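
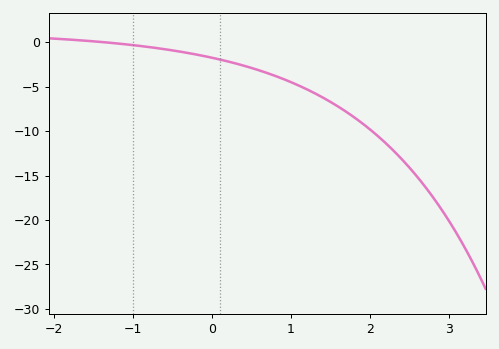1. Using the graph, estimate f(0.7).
-3.47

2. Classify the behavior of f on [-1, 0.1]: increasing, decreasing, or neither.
decreasing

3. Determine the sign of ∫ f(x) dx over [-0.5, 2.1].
negative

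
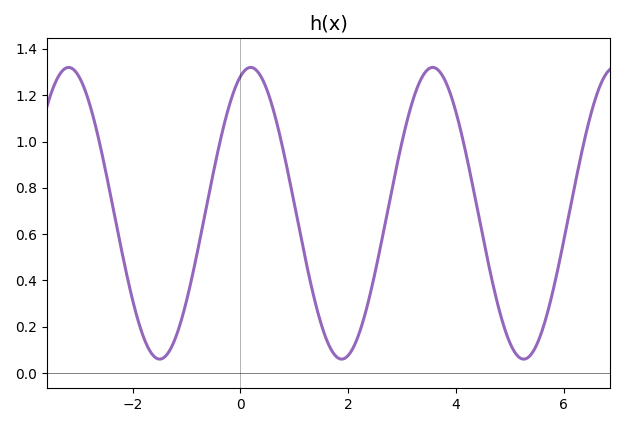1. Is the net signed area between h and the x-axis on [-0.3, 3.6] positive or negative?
positive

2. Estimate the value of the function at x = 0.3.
1.3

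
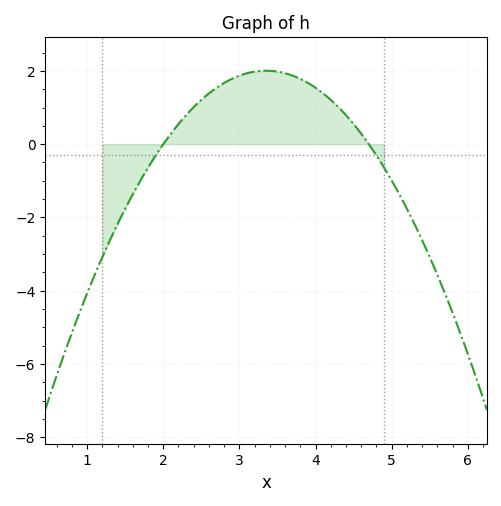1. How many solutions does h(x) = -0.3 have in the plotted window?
2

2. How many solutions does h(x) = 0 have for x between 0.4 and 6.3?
2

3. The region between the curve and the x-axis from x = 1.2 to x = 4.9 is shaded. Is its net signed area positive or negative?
positive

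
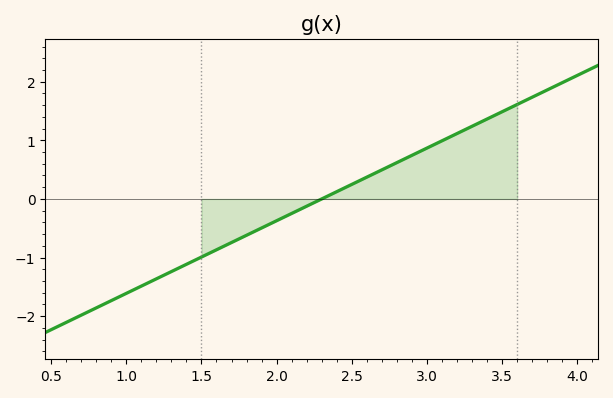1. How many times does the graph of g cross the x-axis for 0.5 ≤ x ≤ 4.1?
1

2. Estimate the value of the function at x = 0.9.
-1.7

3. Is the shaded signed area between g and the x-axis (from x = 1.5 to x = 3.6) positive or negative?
positive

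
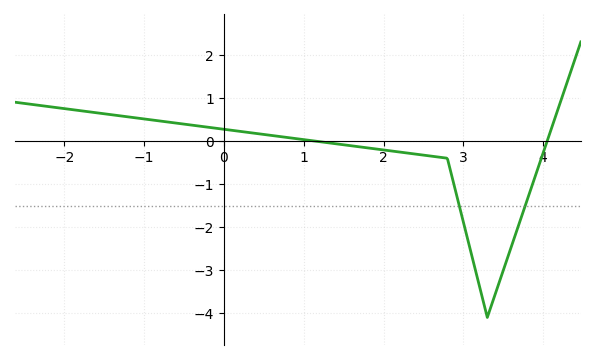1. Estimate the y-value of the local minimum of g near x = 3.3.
-4.1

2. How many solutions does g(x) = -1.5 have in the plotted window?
2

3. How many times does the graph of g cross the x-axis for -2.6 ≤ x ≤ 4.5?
2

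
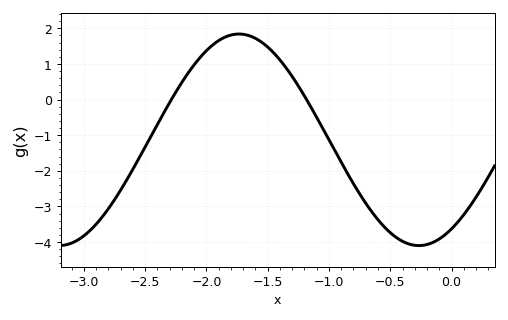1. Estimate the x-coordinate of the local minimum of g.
-0.25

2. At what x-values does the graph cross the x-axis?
-2.3, -1.2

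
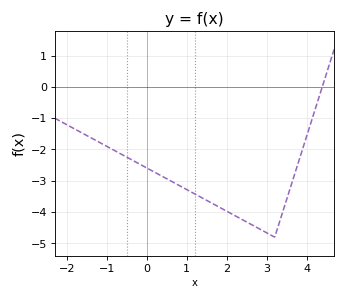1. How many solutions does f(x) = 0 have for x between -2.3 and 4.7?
1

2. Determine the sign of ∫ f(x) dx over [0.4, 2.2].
negative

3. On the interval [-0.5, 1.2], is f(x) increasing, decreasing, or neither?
decreasing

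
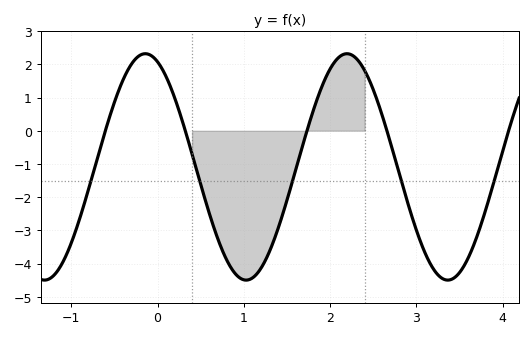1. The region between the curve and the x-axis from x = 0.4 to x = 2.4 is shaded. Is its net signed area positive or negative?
negative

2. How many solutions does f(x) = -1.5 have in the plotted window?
5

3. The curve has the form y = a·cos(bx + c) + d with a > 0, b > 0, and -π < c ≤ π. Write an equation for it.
y = 3.41cos(2.69x + 0.38) - 1.09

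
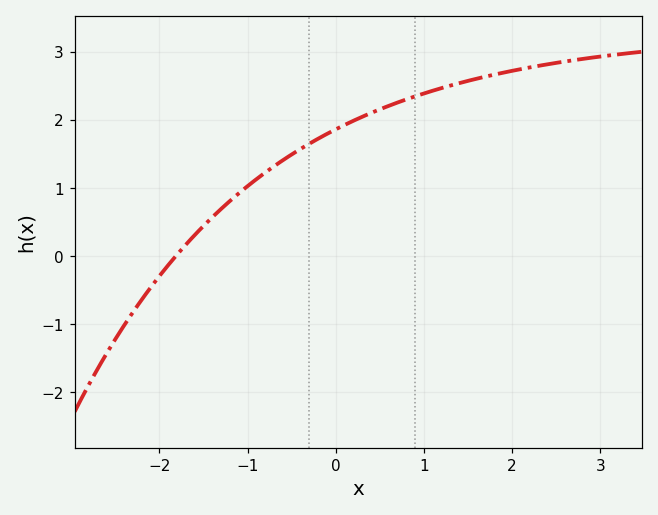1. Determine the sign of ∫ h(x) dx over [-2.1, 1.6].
positive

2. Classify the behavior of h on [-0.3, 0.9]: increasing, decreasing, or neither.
increasing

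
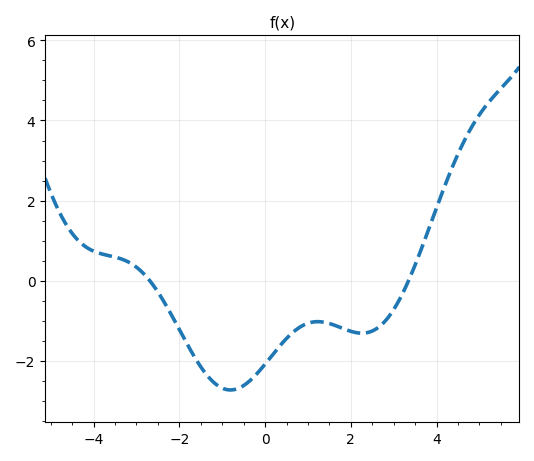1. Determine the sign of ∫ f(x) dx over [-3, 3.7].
negative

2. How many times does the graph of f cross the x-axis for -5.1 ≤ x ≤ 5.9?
2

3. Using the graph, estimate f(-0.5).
-2.6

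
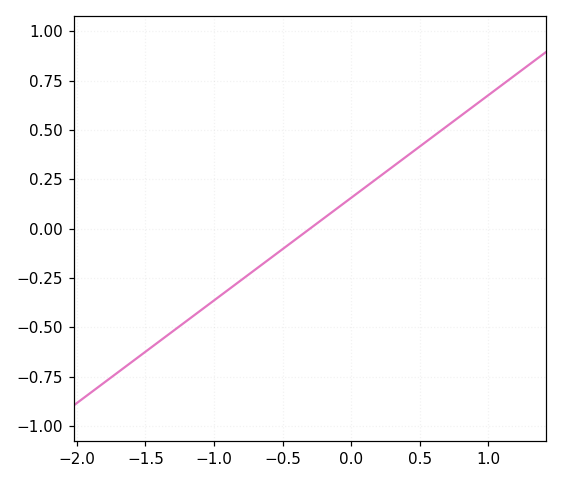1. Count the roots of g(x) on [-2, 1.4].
1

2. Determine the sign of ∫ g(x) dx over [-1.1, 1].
positive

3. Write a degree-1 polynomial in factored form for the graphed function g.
y = 0.52(x + 0.3)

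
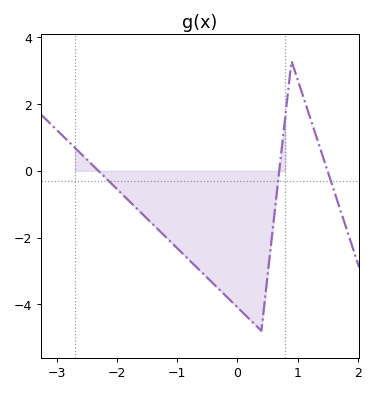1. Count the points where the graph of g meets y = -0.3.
3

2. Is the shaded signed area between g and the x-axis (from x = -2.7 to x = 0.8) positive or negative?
negative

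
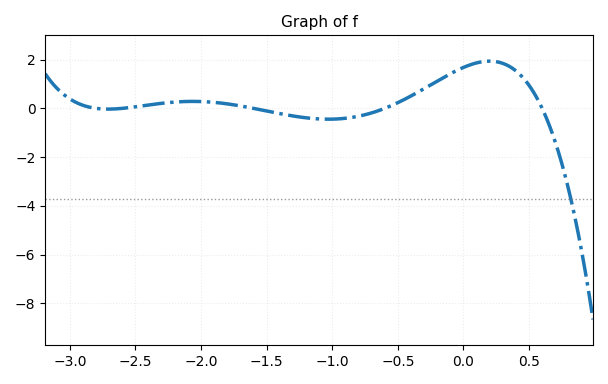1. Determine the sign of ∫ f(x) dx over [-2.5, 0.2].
positive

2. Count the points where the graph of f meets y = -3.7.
1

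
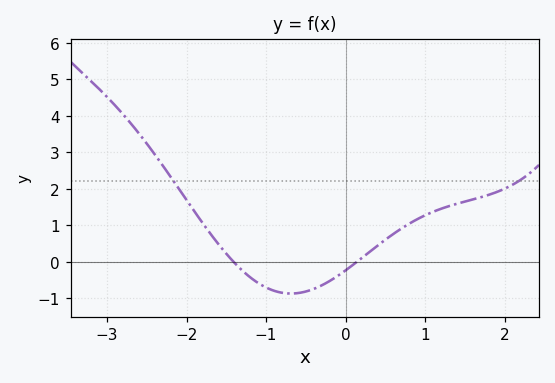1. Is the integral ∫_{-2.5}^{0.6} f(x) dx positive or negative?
positive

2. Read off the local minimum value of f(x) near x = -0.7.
-0.9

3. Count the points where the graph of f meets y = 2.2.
2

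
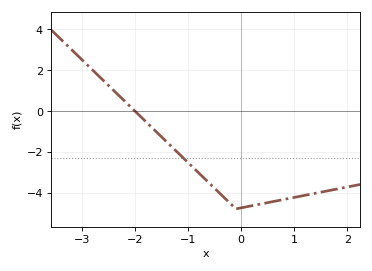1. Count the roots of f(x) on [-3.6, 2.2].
1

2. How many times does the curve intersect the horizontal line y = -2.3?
1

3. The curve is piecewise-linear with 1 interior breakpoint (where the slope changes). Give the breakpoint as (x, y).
(-0.1, -4.8)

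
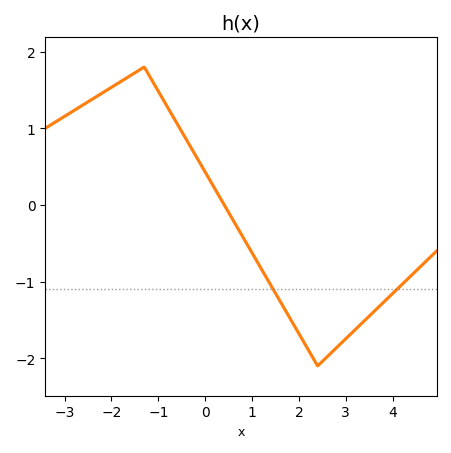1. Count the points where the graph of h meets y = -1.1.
2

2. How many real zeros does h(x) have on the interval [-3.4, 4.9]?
1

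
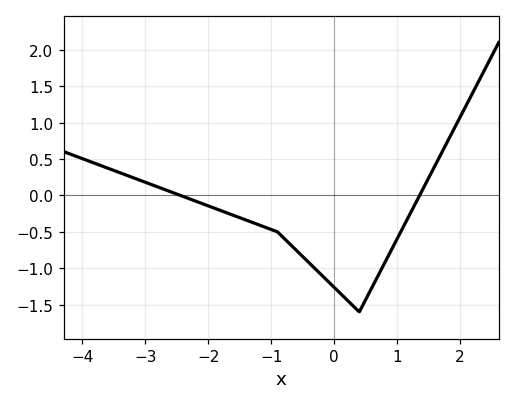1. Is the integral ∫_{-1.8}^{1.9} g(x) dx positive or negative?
negative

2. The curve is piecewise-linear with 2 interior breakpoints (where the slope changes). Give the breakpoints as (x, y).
(-0.9, -0.5); (0.4, -1.6)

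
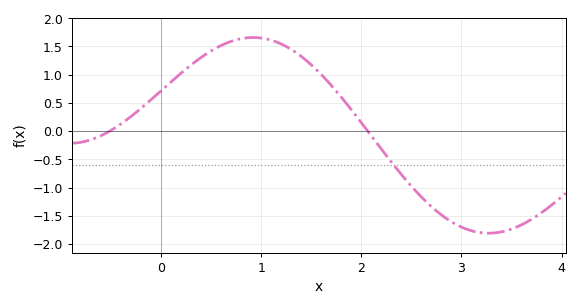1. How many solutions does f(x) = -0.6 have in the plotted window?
1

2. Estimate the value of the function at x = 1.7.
0.8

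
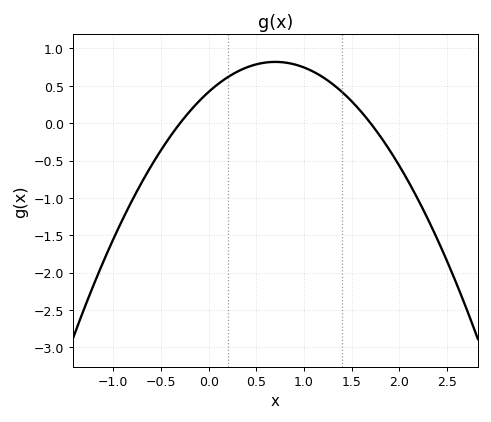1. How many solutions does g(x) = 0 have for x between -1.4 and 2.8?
2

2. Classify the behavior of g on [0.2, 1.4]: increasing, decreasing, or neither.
neither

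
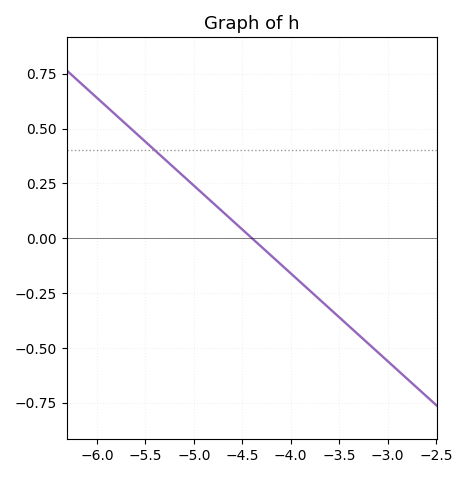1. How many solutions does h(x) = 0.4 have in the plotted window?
1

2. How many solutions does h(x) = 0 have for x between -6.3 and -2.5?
1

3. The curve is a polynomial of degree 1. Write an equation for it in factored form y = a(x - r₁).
y = -0.4(x + 4.4)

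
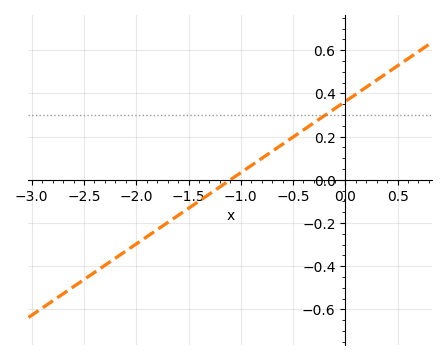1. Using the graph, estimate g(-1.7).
-0.2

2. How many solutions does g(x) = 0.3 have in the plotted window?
1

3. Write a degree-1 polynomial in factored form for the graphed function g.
y = 0.33(x + 1.1)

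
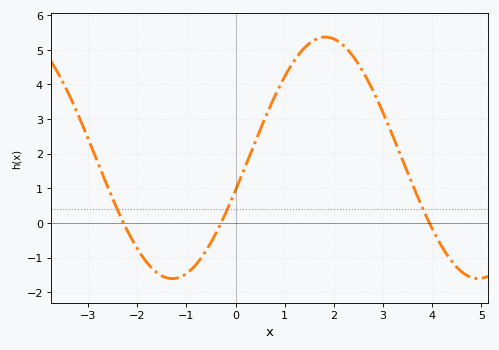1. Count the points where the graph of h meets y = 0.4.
3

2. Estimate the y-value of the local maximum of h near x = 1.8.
5.37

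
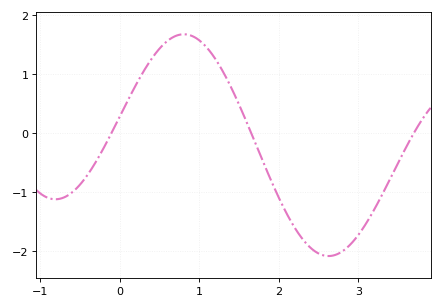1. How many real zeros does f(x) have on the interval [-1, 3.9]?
3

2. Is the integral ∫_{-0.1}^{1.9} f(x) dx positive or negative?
positive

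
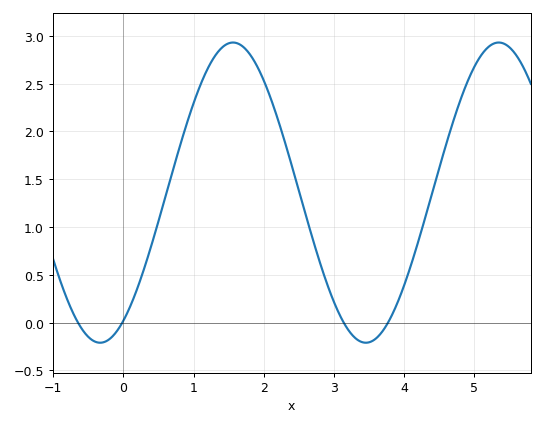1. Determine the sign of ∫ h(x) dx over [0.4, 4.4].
positive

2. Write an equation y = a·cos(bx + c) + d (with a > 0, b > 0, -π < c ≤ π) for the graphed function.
y = 1.57cos(1.66x - 2.59) + 1.36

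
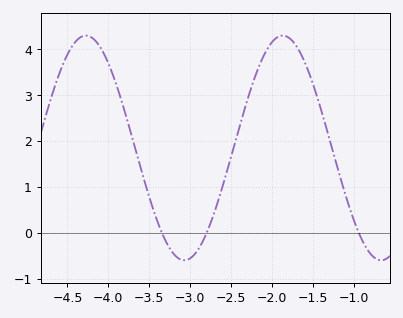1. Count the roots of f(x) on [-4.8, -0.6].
3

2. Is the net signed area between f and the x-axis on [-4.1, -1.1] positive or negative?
positive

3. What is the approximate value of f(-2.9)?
-0.36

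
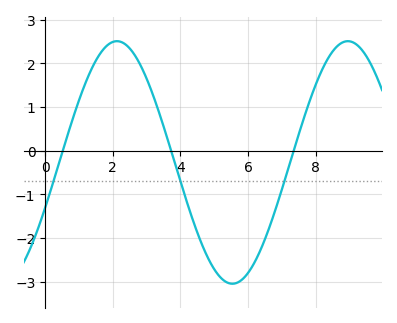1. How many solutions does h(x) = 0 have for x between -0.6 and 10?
3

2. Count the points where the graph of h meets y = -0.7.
3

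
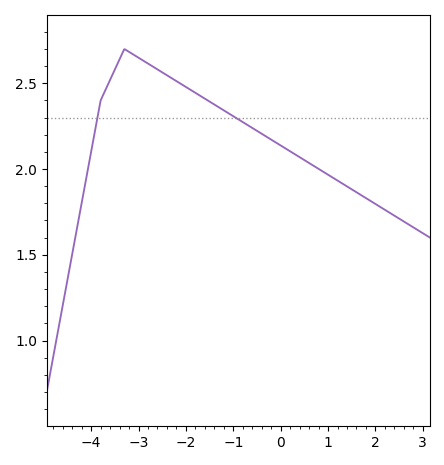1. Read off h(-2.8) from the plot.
2.61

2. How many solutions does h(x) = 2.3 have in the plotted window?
2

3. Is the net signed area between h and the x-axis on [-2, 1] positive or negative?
positive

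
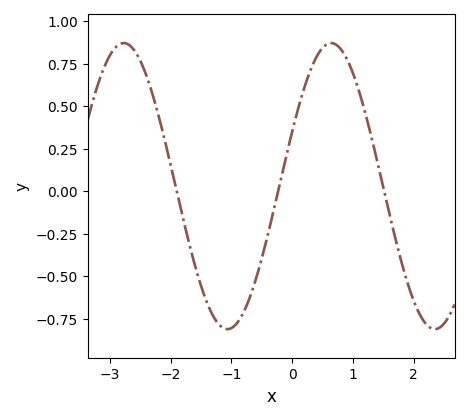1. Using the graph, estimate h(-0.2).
0.049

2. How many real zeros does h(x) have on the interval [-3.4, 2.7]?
3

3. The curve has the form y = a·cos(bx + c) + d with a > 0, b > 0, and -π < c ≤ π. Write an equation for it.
y = 0.84cos(1.84x - 1.18) + 0.03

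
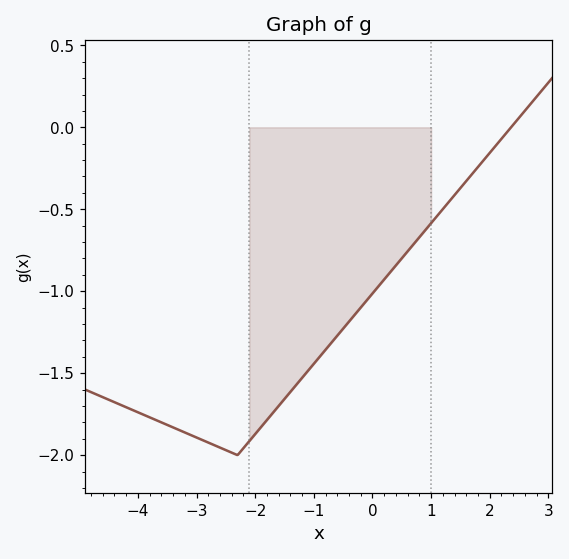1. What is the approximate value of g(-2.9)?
-1.91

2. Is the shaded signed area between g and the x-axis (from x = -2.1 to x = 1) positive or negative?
negative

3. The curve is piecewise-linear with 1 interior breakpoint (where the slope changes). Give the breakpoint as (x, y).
(-2.3, -2)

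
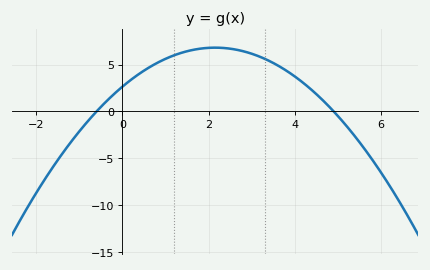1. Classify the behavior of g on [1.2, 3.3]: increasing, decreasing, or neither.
neither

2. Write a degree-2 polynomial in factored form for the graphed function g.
y = -0.9(x + 0.6)(x - 4.9)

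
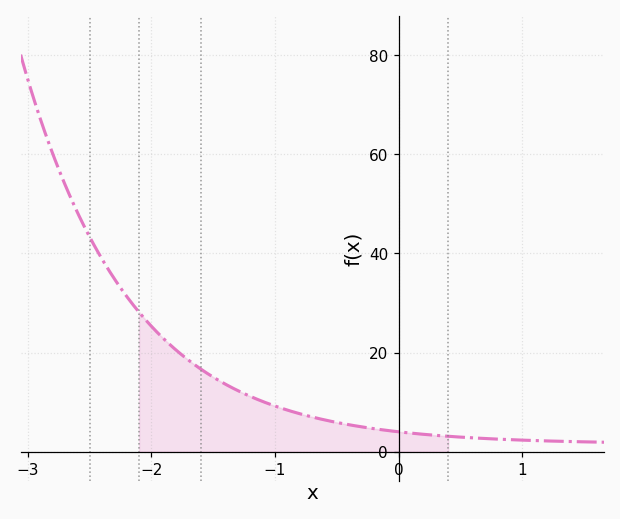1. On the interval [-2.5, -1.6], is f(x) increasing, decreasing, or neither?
decreasing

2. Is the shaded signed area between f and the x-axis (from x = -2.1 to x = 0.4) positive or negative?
positive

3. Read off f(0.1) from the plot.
4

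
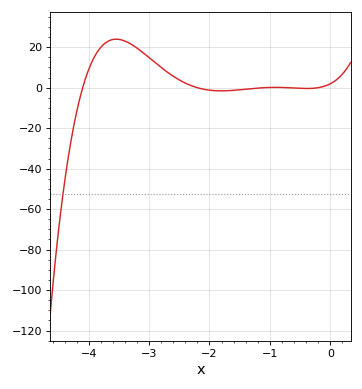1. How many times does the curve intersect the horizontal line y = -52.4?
1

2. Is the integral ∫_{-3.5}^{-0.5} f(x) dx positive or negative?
positive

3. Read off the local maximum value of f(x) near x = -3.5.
24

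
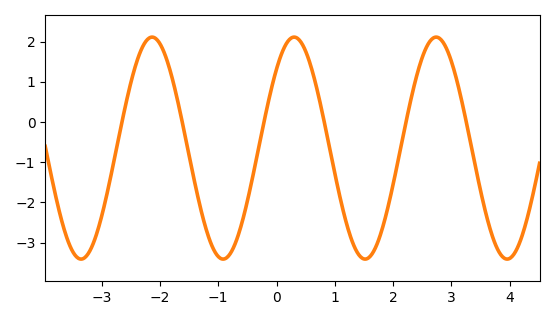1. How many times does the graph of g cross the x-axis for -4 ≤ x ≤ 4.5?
6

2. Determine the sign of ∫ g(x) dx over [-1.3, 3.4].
negative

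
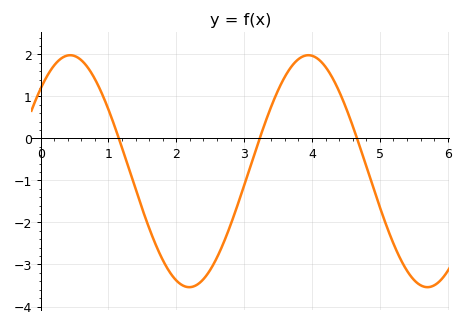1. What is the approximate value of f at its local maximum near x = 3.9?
1.98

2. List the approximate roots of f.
1.15, 3.23, 4.66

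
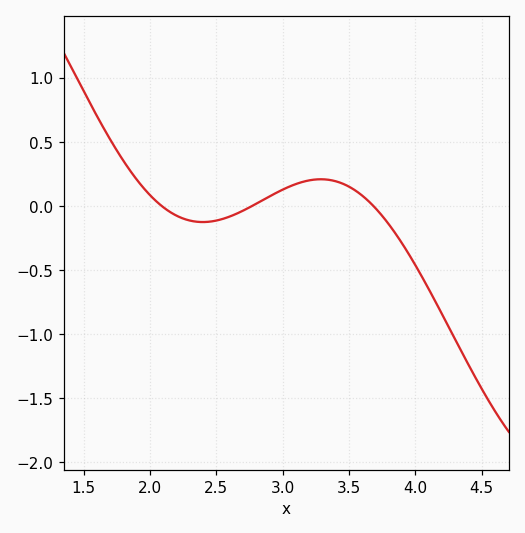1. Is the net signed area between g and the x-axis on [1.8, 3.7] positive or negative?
positive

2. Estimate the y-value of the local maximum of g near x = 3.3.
0.2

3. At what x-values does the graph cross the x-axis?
2.1, 2.75, 3.7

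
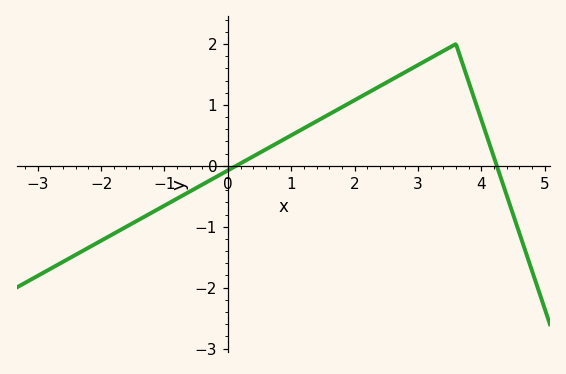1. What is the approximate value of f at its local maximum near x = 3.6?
2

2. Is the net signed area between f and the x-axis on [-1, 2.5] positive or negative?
positive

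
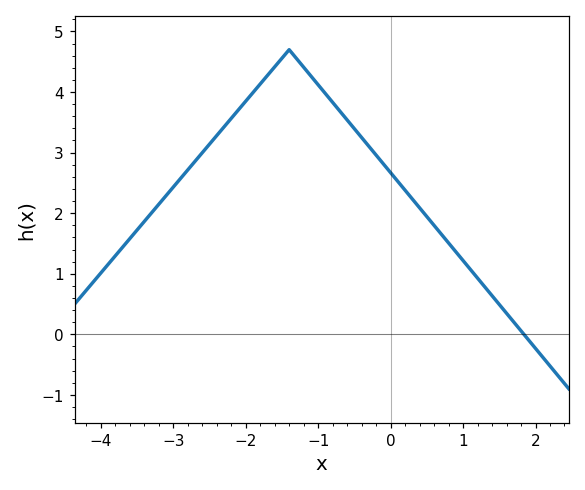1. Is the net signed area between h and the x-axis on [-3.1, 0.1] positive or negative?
positive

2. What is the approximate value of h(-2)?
3.85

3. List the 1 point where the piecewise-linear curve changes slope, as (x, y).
(-1.4, 4.7)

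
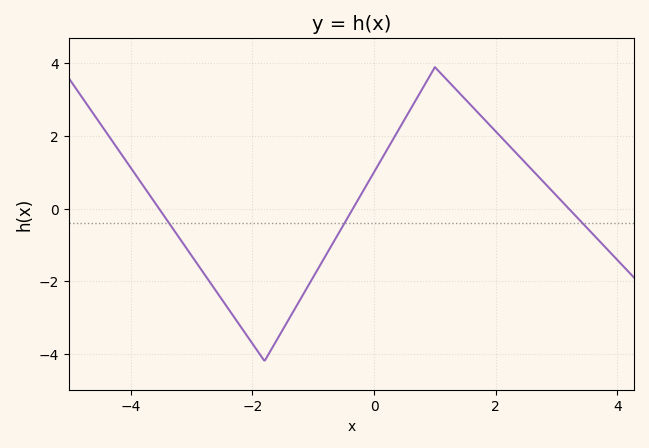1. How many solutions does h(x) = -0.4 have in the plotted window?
3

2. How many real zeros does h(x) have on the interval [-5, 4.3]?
3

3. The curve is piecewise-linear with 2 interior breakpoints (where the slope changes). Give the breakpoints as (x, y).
(-1.8, -4.2); (1, 3.9)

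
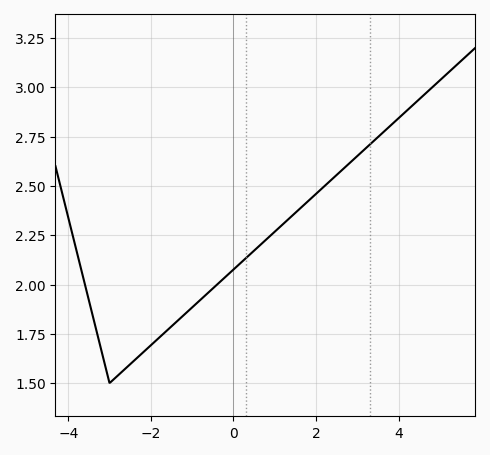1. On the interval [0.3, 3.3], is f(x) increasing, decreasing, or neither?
increasing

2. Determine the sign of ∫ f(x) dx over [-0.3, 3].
positive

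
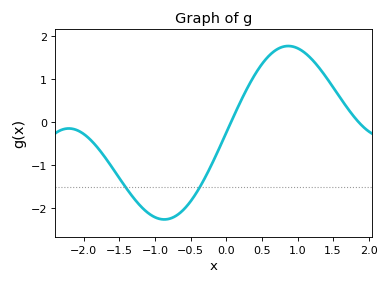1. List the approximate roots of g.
0.068, 1.86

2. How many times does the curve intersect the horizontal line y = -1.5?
2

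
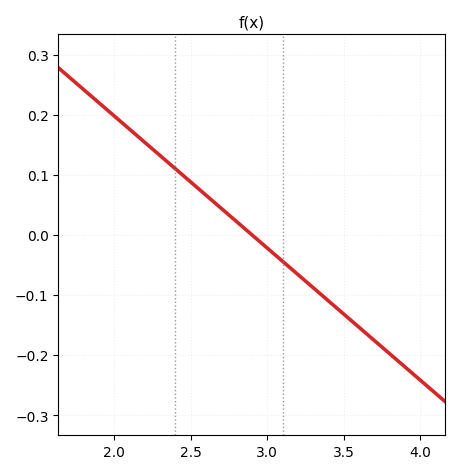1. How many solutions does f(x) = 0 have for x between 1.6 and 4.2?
1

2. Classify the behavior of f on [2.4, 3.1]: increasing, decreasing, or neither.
decreasing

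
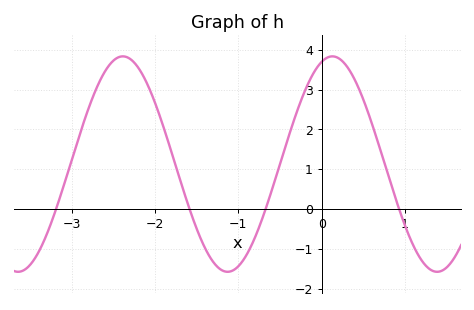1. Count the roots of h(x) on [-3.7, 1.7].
4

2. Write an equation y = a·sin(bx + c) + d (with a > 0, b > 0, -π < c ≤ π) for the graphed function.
y = 2.71sin(2.5x + 1.25) + 1.13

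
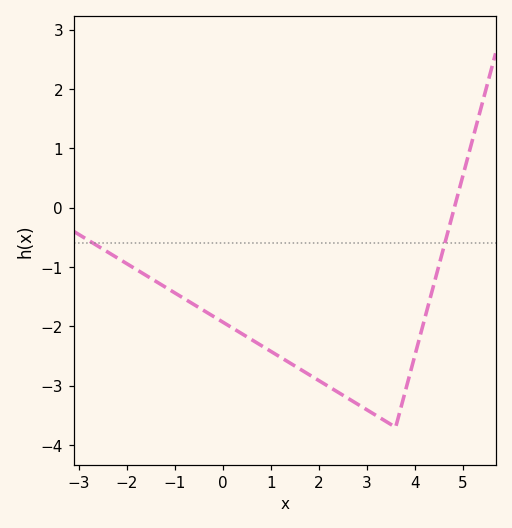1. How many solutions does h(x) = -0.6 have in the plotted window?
2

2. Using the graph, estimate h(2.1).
-2.96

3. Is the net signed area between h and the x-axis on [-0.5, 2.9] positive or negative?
negative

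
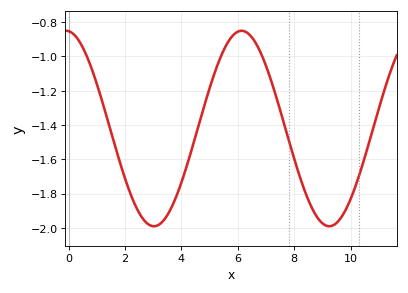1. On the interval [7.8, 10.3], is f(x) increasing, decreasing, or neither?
neither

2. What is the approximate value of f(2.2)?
-1.8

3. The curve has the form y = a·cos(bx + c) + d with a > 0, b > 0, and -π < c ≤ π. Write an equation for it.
y = 0.57cos(1x + 0.09) - 1.42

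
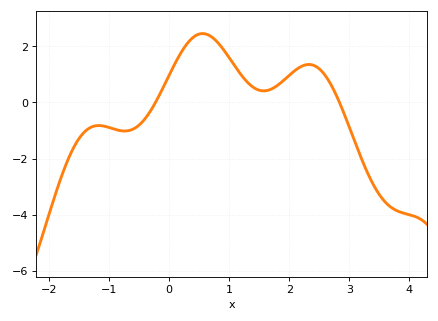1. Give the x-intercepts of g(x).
-0.2, 2.8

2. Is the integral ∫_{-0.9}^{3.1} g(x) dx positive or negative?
positive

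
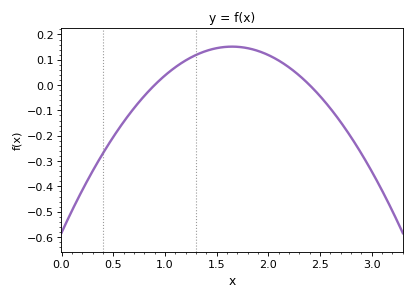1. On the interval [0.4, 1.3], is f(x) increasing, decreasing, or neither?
increasing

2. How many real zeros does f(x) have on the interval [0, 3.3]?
2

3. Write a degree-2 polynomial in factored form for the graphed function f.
y = -0.27(x - 0.9)(x - 2.4)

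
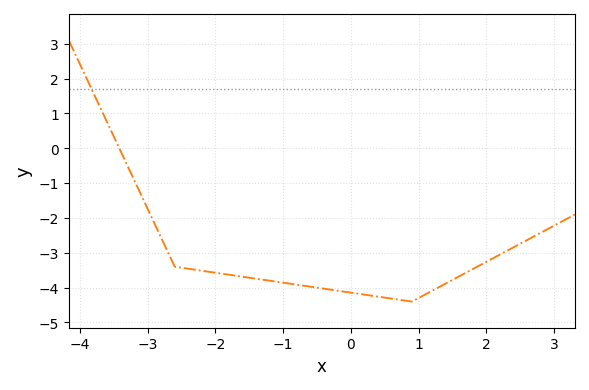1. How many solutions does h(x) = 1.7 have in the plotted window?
1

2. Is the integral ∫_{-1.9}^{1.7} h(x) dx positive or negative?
negative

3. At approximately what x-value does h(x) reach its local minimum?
0.898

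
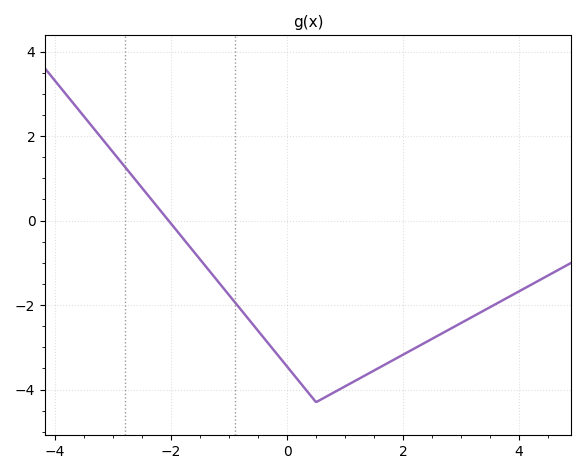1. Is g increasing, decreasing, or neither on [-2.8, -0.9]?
decreasing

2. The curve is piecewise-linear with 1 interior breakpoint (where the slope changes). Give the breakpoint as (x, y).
(0.5, -4.3)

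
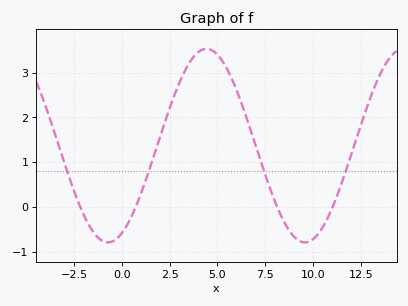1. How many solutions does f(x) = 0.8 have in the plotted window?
4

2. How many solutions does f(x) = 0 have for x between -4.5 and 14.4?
4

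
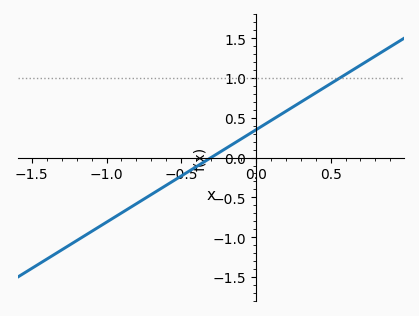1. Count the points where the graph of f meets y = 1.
1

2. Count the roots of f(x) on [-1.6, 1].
1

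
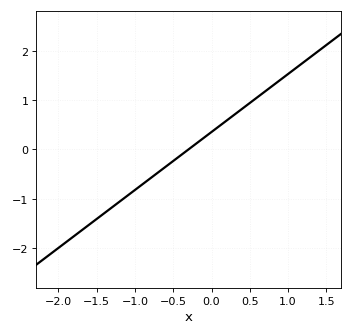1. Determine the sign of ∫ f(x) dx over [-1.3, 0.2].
negative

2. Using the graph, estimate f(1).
1.5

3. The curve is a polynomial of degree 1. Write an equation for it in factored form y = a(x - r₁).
y = 1.18(x + 0.3)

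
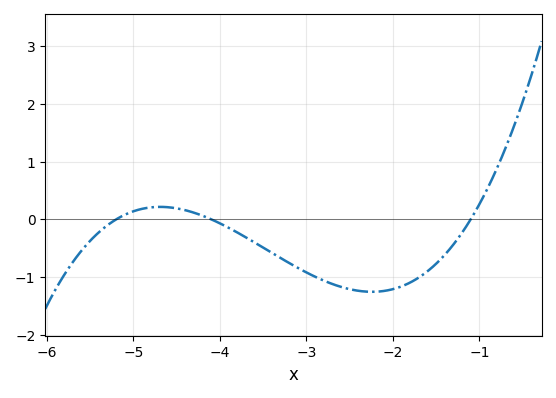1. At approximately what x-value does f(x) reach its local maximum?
-4.7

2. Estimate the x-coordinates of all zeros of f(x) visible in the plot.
-5.2, -4.1, -1.1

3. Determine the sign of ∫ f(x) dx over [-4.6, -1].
negative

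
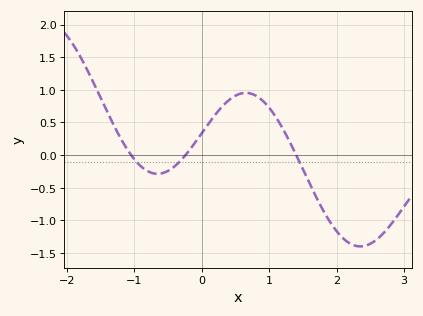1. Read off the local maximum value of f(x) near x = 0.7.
0.953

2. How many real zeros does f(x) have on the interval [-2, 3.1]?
3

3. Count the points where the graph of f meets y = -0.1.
3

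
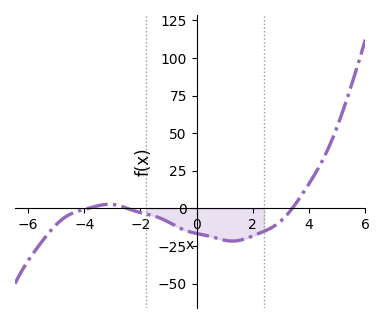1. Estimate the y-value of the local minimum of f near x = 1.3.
-21.7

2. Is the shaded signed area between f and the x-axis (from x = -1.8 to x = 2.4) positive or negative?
negative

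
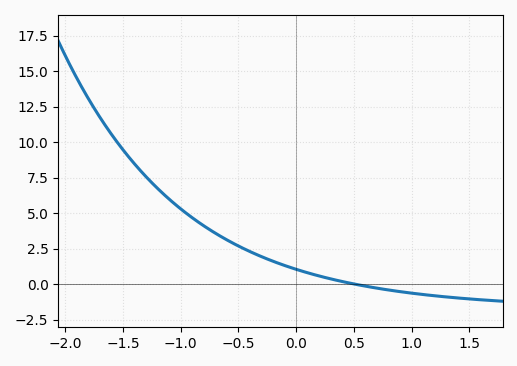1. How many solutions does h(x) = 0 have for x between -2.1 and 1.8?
1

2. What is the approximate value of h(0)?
1.04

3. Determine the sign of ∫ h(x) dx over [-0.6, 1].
positive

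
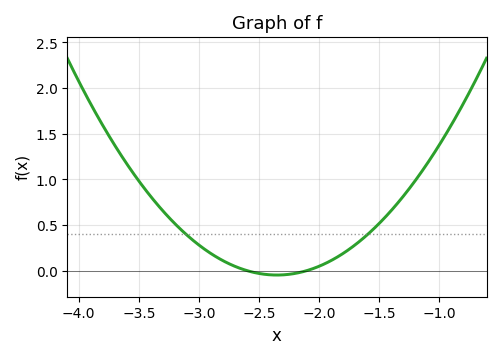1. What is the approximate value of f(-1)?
1.37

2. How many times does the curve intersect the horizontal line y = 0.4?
2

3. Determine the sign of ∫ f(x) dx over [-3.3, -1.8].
positive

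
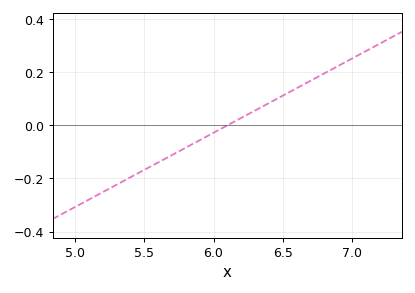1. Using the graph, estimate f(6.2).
0.03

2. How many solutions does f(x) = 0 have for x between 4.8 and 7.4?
1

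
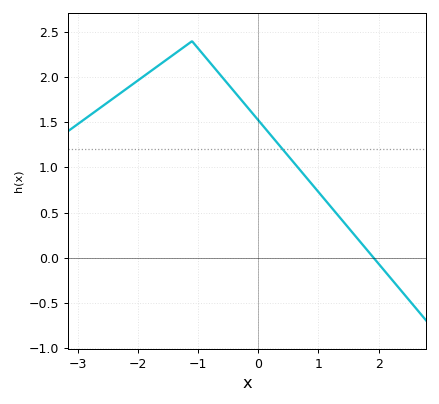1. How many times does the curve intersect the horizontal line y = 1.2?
1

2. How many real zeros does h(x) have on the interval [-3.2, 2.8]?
1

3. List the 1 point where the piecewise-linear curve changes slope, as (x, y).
(-1.1, 2.4)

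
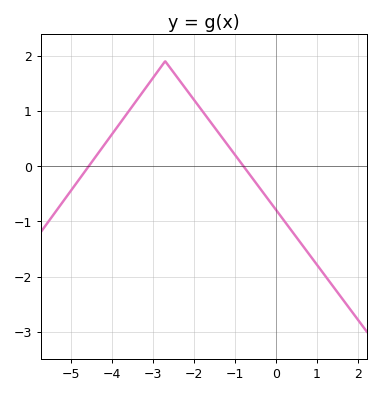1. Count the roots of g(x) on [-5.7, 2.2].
2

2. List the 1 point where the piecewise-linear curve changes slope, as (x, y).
(-2.7, 1.9)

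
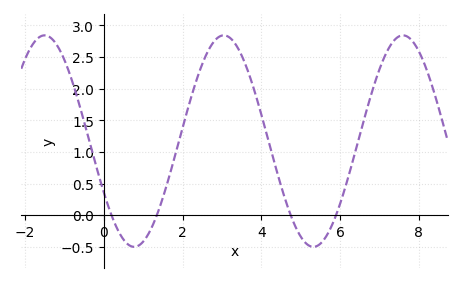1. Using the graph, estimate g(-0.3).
1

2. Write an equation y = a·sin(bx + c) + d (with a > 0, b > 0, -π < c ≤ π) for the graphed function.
y = 1.67sin(1.4x - 2.6) + 1.17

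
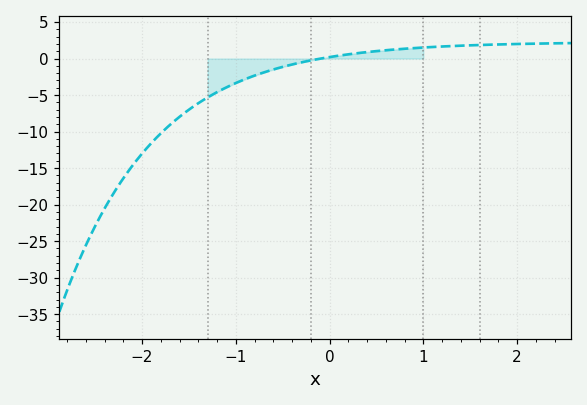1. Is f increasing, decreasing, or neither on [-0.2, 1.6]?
increasing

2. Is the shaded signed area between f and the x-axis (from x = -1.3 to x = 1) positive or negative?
negative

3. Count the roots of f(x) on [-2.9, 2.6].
1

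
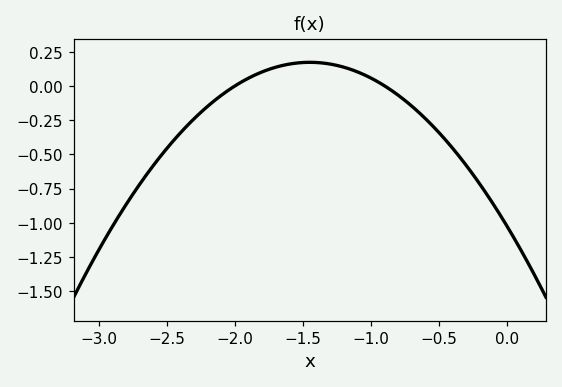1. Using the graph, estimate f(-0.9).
0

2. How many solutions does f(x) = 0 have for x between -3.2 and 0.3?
2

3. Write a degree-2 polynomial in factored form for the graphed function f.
y = -0.57(x + 2)(x + 0.9)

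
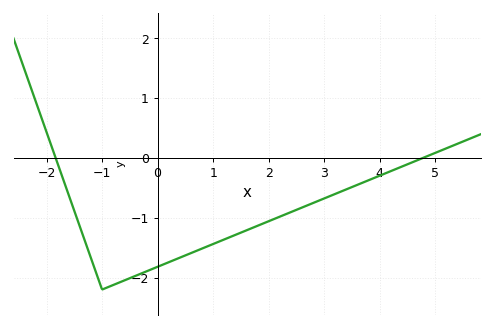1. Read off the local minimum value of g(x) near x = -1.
-2.2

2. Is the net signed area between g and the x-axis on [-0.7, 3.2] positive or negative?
negative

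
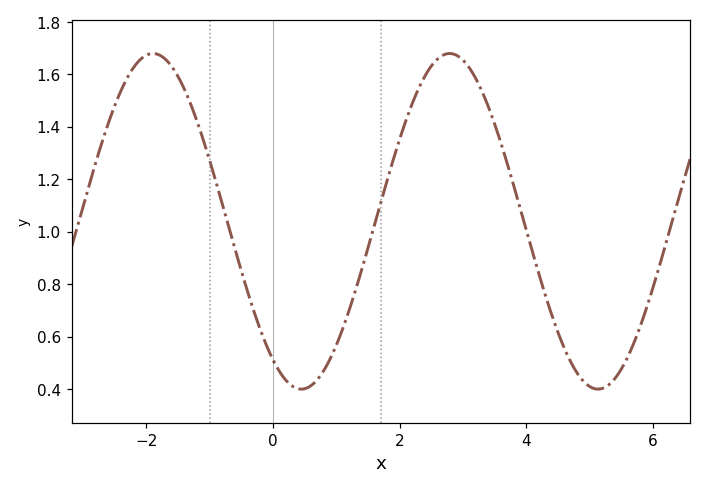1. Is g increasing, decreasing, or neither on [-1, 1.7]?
neither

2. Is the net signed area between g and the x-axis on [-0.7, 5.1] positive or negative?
positive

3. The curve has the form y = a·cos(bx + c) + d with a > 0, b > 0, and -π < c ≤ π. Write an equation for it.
y = 0.64cos(1.3x + 2.5) + 1.04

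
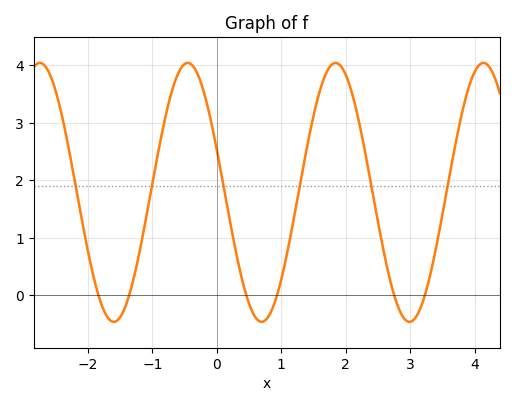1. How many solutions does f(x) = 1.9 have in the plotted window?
6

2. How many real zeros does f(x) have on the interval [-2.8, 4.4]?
6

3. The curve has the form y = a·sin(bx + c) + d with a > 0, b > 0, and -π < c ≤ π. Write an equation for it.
y = 2.25sin(2.7x + 2.8) + 1.79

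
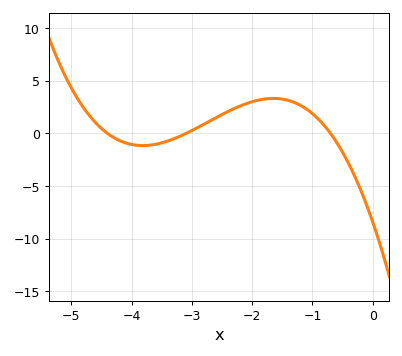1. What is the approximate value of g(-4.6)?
1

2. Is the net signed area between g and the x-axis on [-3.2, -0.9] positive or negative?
positive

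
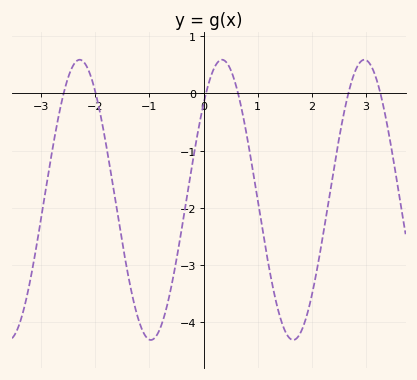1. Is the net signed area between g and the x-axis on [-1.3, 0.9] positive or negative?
negative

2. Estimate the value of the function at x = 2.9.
0.557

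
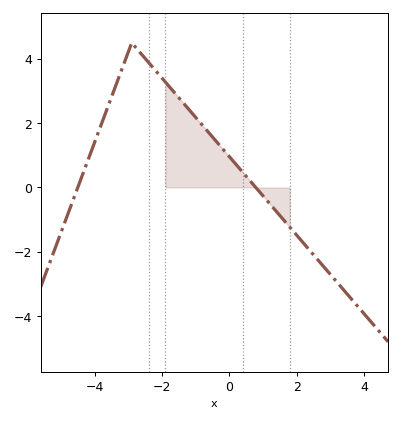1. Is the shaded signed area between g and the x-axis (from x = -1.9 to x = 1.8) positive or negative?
positive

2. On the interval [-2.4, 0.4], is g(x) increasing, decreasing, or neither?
decreasing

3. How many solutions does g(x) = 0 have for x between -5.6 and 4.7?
2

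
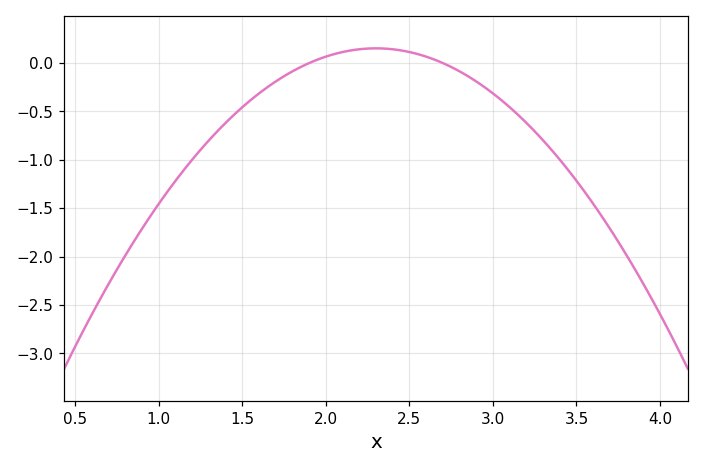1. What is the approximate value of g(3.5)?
-1.22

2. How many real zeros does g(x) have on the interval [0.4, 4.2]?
2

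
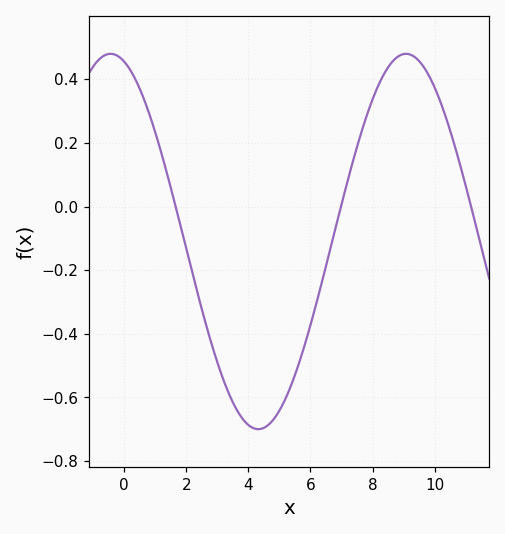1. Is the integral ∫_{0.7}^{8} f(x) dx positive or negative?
negative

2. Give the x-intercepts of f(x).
1.66, 6.98, 11.2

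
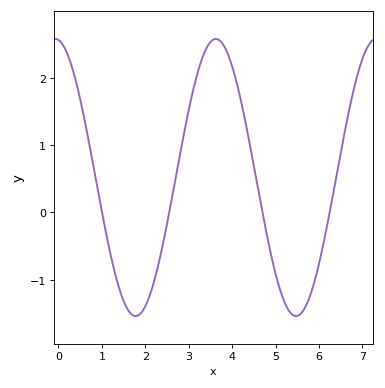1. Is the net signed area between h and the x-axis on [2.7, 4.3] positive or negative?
positive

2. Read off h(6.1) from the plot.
-0.476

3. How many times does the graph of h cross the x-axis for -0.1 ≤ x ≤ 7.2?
4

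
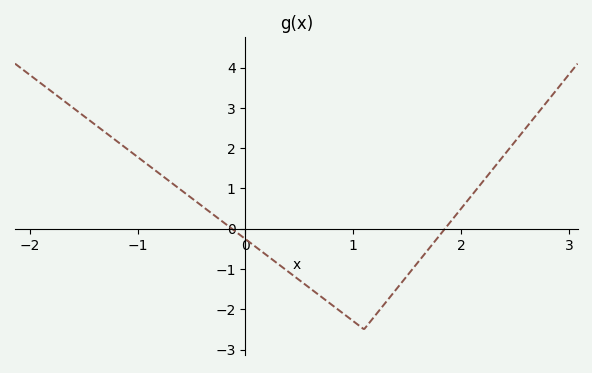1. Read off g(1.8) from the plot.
-0.2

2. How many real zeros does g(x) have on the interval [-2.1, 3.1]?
2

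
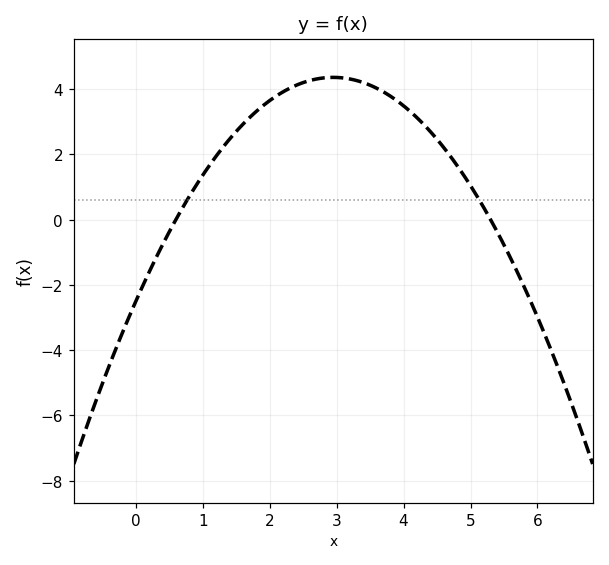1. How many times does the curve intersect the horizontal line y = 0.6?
2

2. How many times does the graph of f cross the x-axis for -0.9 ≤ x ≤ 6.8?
2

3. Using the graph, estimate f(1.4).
2.46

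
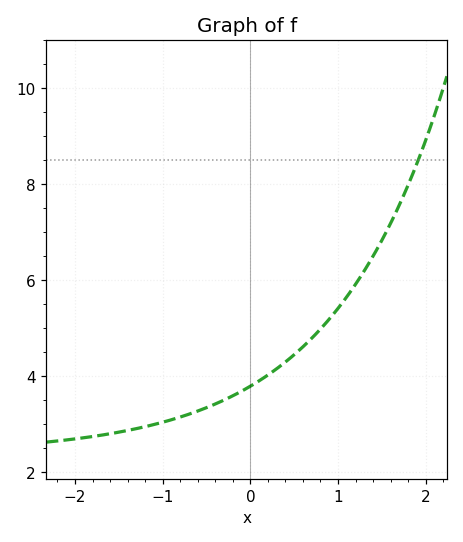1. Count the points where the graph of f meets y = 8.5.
1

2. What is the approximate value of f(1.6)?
7.18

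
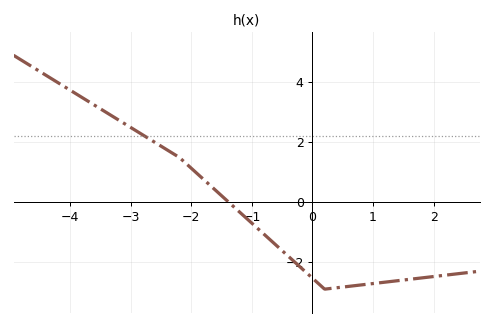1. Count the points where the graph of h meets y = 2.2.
1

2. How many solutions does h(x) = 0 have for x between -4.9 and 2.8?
1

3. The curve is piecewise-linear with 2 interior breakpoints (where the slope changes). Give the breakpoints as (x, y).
(-2.2, 1.5); (0.2, -2.9)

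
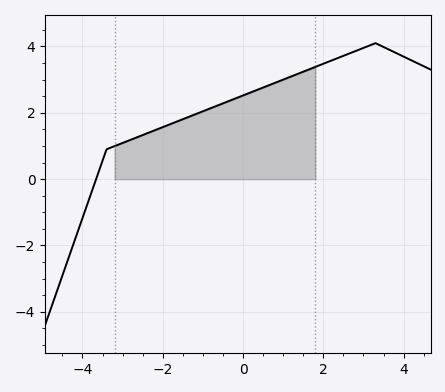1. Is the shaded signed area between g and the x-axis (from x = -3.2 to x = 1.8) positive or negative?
positive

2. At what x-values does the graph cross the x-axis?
-3.66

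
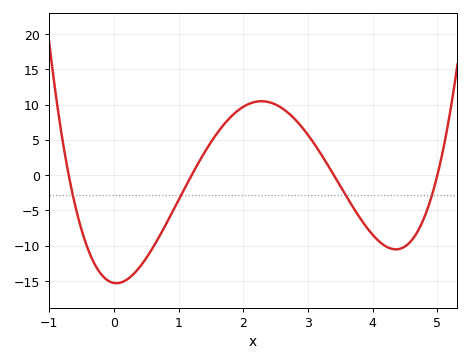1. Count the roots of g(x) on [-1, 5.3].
4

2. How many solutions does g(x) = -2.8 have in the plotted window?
4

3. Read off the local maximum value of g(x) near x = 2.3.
10.5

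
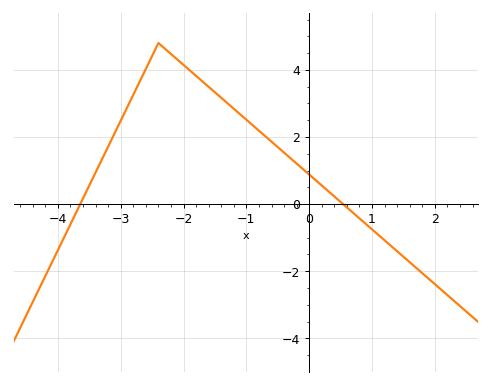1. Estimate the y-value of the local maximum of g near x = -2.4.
4.8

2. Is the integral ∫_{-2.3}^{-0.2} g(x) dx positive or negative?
positive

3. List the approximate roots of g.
-3.64, 0.538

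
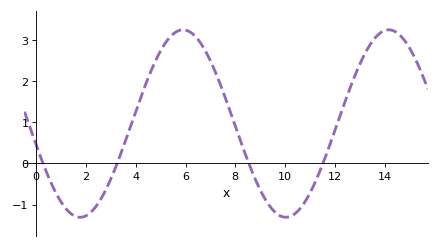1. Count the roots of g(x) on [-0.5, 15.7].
4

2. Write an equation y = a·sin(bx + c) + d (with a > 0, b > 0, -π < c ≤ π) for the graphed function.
y = 2.28sin(0.76x - 2.91) + 0.97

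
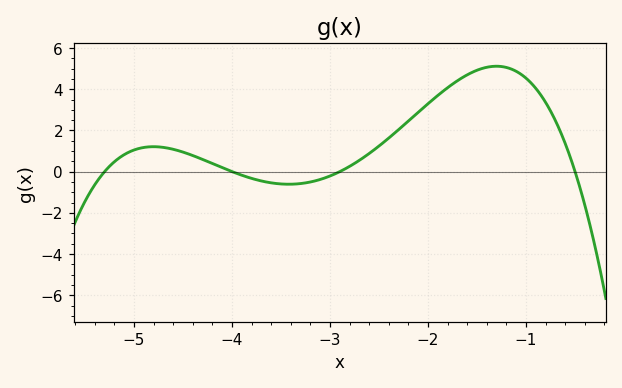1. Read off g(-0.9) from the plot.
4.04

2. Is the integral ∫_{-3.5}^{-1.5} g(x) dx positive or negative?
positive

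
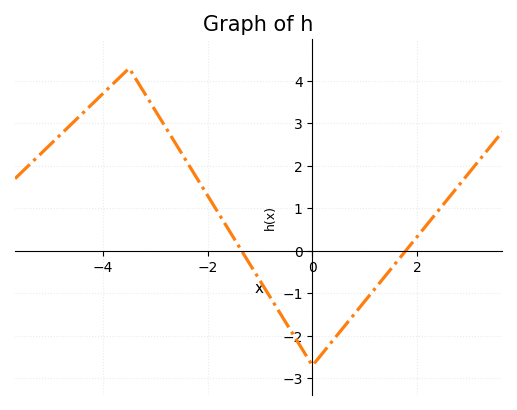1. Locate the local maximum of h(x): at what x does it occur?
-3.5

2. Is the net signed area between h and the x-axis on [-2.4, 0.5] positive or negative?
negative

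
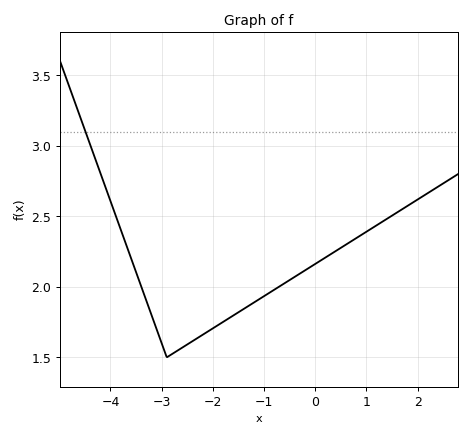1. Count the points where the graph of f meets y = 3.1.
1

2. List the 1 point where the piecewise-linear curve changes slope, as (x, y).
(-2.9, 1.5)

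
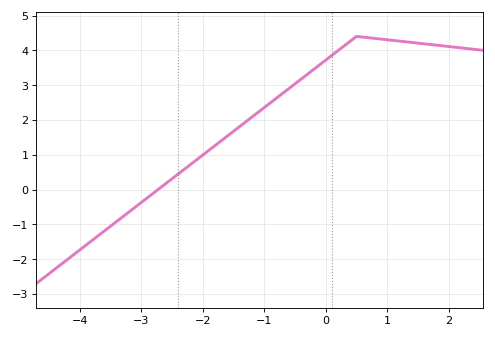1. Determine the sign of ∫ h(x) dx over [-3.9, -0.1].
positive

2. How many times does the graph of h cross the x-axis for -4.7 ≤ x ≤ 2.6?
1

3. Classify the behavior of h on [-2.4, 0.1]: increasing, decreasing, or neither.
increasing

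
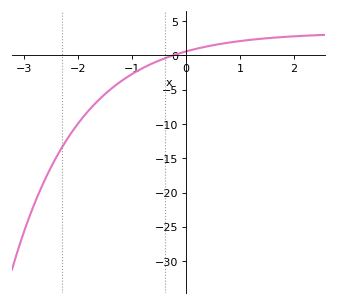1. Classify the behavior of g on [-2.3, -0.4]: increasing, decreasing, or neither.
increasing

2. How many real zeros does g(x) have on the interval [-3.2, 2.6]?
1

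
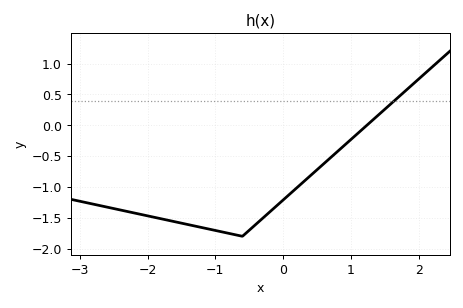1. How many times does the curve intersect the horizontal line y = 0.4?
1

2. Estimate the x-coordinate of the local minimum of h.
-0.6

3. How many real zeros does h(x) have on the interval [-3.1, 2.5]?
1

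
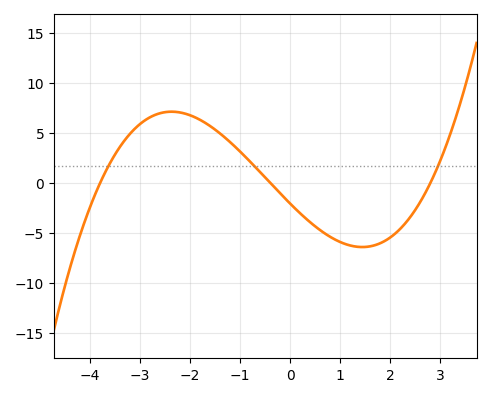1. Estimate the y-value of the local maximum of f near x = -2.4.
7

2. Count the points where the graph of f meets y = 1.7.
3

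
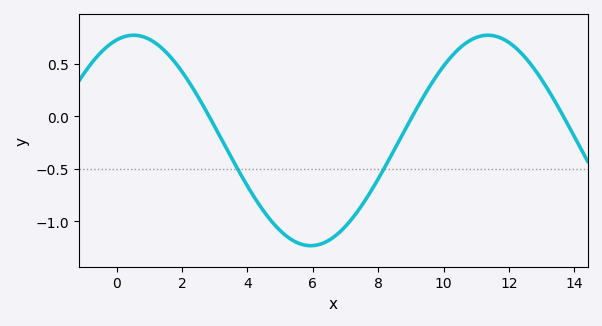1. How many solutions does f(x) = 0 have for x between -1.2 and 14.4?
3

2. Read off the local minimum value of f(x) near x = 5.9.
-1.25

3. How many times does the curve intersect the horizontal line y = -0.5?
2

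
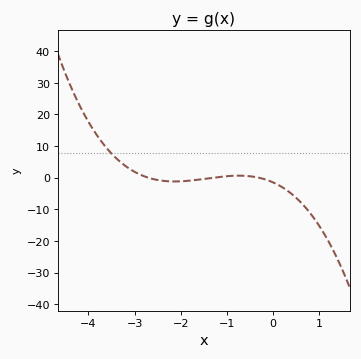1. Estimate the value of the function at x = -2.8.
0.51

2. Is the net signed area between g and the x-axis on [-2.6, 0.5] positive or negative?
negative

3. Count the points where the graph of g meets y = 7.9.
1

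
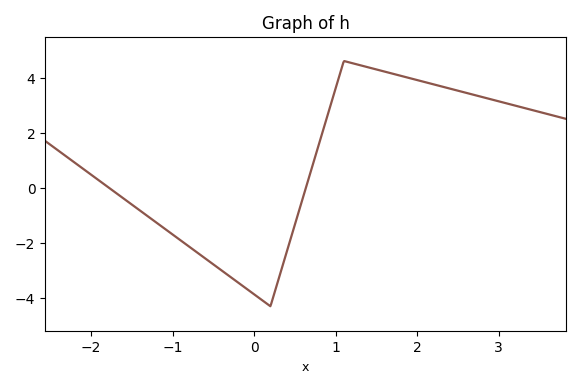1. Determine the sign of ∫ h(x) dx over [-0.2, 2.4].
positive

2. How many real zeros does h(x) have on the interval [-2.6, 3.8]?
2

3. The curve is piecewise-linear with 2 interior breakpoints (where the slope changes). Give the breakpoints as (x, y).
(0.2, -4.3); (1.1, 4.6)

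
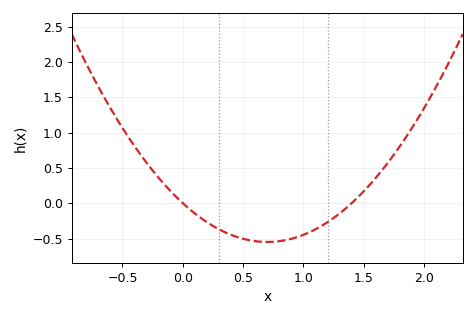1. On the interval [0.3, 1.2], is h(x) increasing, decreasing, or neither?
neither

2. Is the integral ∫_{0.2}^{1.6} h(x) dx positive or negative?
negative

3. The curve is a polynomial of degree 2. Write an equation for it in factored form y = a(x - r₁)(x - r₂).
y = 1.12(x - 0)(x - 1.4)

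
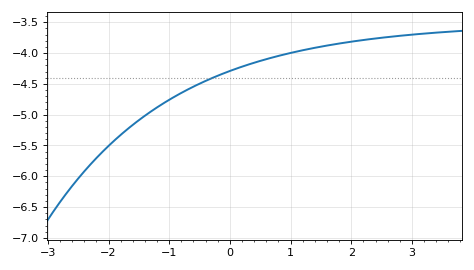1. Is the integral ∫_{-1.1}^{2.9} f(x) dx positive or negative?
negative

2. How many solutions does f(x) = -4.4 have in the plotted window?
1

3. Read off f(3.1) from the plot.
-3.7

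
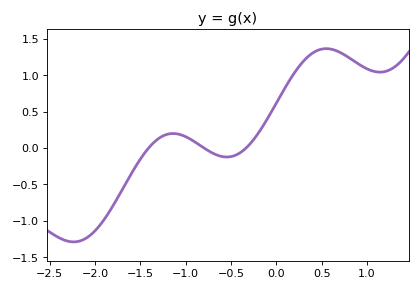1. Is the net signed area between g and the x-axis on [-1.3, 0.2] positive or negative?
positive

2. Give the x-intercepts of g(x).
-1.41, -0.798, -0.336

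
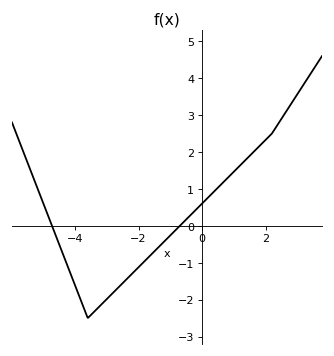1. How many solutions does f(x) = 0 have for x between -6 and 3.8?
2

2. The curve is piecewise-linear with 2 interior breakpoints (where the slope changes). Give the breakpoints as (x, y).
(-3.6, -2.5); (2.2, 2.5)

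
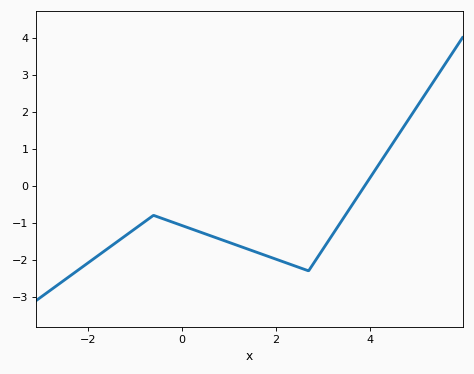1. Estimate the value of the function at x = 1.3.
-1.7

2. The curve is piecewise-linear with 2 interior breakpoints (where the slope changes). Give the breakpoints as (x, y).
(-0.6, -0.8); (2.7, -2.3)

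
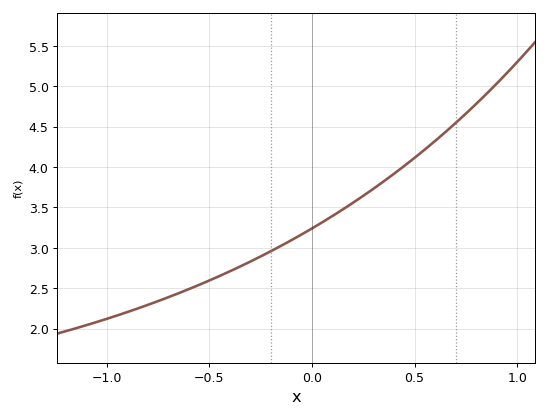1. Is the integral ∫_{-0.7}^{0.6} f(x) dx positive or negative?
positive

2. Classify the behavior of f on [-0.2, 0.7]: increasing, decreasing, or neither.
increasing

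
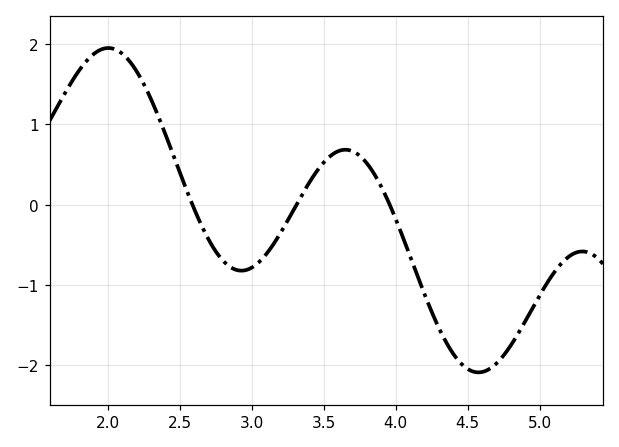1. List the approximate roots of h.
2.6, 3.3, 4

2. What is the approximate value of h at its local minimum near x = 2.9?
-0.8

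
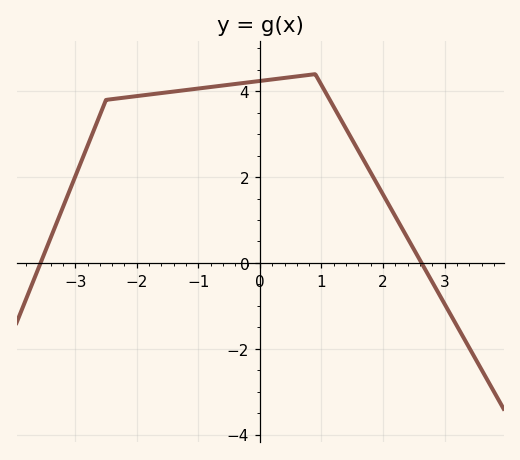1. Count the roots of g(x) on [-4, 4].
2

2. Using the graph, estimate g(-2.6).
3.44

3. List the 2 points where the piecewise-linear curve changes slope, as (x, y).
(-2.5, 3.8); (0.9, 4.4)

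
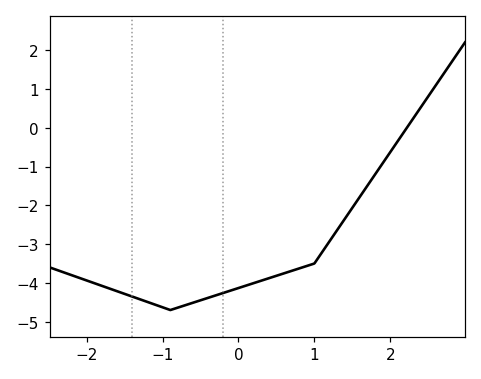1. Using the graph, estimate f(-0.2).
-4.26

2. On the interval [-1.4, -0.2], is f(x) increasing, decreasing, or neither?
neither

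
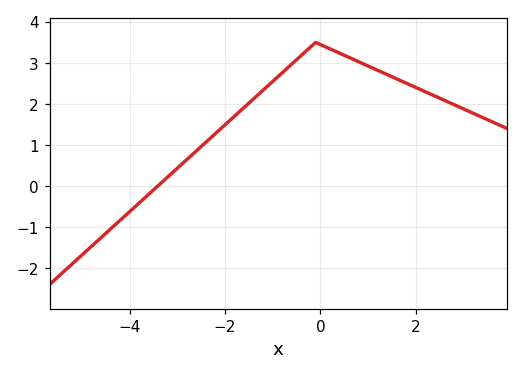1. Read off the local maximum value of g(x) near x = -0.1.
3.5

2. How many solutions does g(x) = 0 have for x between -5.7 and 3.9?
1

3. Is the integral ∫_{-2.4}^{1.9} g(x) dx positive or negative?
positive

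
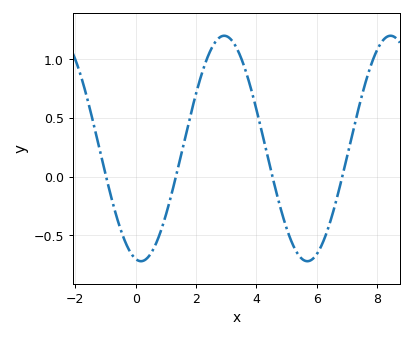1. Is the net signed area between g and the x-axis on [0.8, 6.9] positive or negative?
positive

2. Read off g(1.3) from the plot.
-0.05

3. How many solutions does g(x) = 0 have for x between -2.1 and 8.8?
4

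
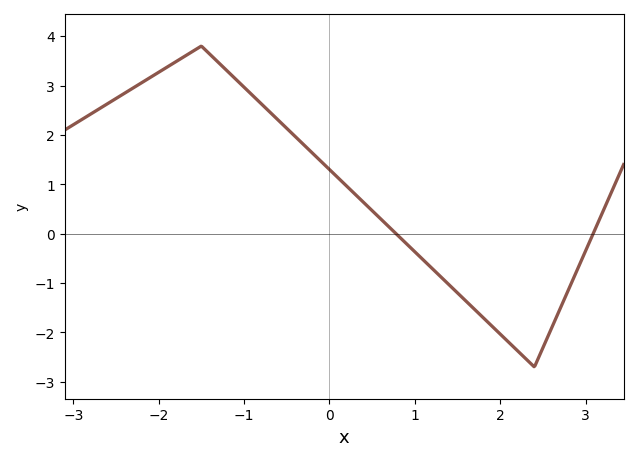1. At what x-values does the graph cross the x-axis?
0.78, 3.09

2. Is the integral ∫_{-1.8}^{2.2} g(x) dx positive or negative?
positive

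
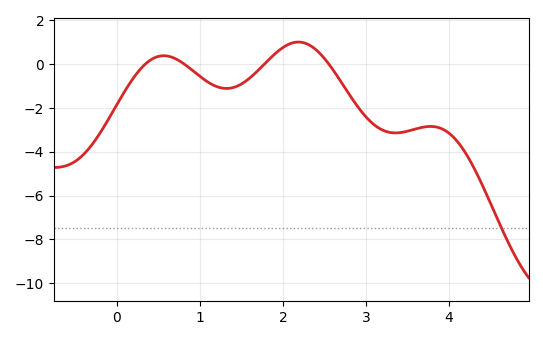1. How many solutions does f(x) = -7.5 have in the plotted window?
1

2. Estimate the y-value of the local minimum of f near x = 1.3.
-1.11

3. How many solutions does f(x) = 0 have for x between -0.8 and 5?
4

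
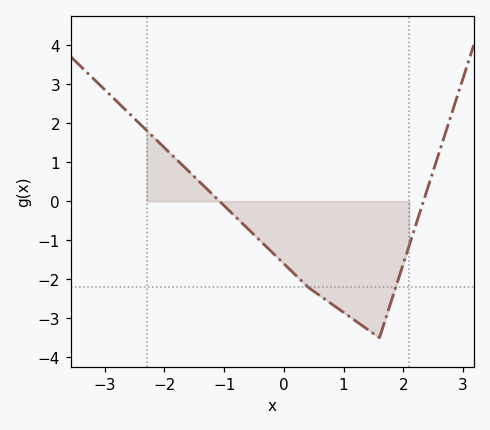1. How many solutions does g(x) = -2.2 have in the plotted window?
2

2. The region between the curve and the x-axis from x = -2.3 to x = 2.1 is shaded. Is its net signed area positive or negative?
negative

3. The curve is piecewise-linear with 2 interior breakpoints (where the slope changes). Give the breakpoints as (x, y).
(0.4, -2.2); (1.6, -3.5)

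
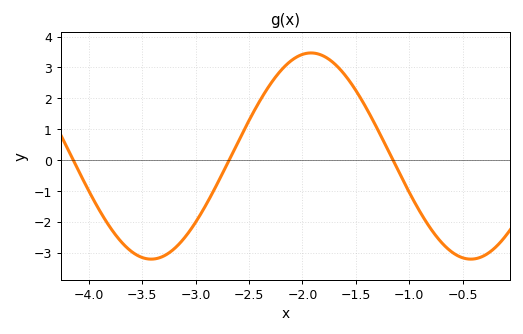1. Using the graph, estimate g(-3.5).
-3.16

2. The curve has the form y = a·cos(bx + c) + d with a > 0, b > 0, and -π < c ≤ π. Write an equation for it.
y = 3.34cos(2.1x - 2.25) + 0.13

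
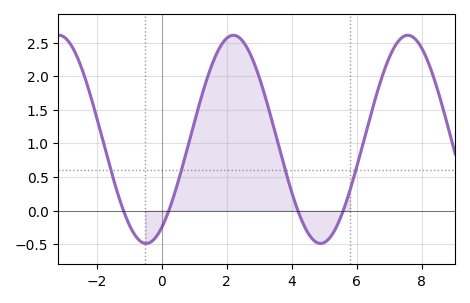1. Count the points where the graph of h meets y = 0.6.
4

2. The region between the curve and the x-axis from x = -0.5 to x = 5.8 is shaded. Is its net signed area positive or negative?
positive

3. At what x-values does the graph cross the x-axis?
-1.18, 0.22, 4.19, 5.59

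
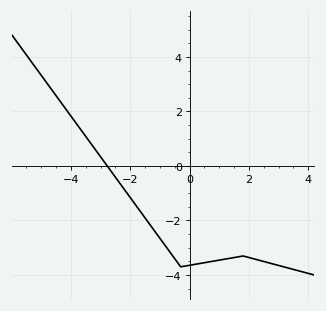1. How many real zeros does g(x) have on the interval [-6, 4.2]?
1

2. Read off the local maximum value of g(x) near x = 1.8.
-3.4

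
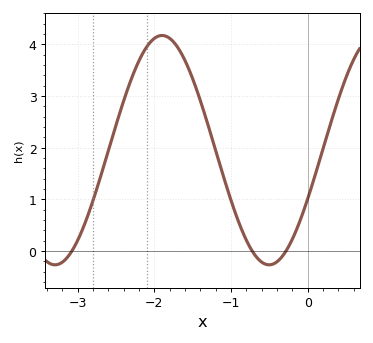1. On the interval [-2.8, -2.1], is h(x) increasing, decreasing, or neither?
increasing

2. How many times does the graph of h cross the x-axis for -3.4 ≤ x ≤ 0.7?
3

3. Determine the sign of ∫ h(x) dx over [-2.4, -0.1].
positive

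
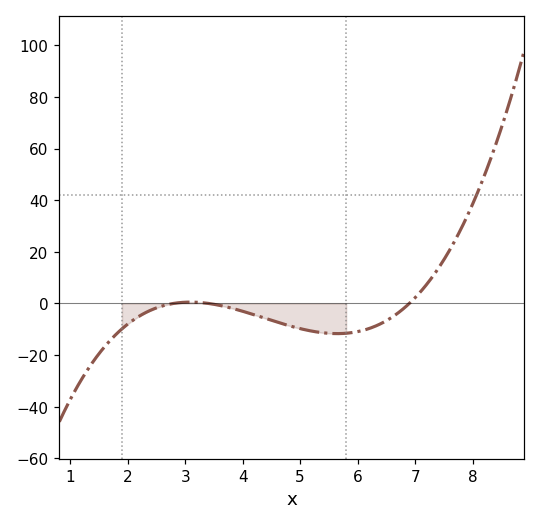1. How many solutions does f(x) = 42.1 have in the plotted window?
1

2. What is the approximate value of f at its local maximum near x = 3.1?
0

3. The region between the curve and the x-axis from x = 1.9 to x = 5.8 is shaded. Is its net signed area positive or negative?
negative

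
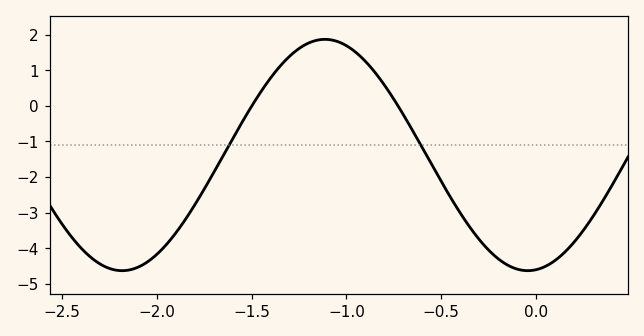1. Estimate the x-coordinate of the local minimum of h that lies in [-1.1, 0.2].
-0.044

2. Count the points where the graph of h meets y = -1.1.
2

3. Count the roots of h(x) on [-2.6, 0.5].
2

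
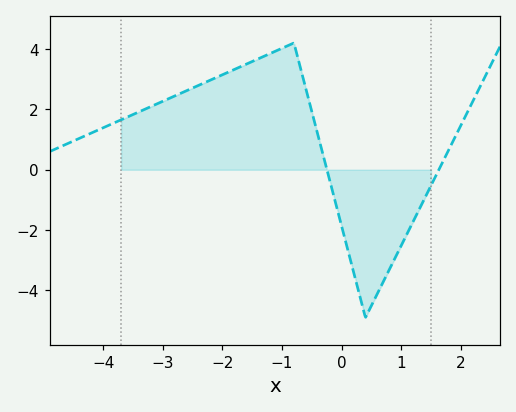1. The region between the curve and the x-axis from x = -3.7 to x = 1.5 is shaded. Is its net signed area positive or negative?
positive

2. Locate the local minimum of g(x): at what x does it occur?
0.402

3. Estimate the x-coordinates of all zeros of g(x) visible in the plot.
-0.246, 1.63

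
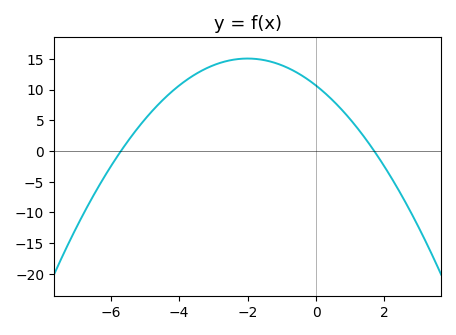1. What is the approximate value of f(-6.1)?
-3.43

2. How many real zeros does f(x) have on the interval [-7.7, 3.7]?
2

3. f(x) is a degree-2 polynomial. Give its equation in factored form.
y = -1.1(x + 5.7)(x - 1.7)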